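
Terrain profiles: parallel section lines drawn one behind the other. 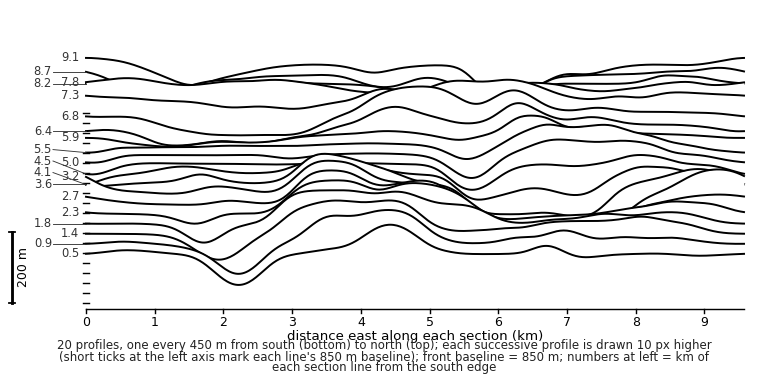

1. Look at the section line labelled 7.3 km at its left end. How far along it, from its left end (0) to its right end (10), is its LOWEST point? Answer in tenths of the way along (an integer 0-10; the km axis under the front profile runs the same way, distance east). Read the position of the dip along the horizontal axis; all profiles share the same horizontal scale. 3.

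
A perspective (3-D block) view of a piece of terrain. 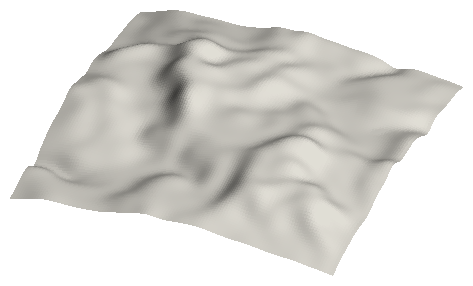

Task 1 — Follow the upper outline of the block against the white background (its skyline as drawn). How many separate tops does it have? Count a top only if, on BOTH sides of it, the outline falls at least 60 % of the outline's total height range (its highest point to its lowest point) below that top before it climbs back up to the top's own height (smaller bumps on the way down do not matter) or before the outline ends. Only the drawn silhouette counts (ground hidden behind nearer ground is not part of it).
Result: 0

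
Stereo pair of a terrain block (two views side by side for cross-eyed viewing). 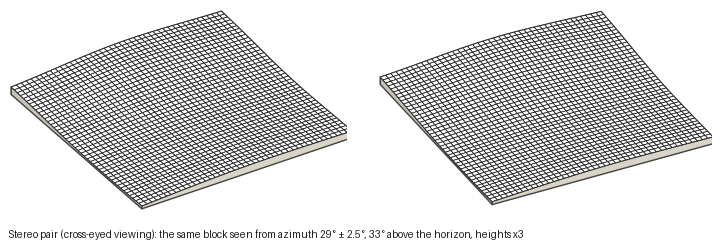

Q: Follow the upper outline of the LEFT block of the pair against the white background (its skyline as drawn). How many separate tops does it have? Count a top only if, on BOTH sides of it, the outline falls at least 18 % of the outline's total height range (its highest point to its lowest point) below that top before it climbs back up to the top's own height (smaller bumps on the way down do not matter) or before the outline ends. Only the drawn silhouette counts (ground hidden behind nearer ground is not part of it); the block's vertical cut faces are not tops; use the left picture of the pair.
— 1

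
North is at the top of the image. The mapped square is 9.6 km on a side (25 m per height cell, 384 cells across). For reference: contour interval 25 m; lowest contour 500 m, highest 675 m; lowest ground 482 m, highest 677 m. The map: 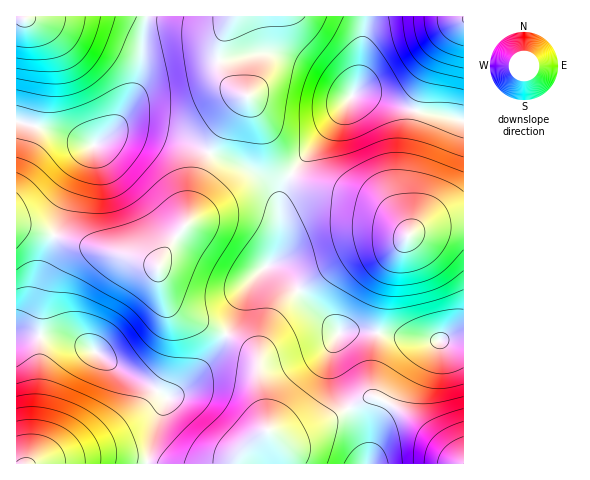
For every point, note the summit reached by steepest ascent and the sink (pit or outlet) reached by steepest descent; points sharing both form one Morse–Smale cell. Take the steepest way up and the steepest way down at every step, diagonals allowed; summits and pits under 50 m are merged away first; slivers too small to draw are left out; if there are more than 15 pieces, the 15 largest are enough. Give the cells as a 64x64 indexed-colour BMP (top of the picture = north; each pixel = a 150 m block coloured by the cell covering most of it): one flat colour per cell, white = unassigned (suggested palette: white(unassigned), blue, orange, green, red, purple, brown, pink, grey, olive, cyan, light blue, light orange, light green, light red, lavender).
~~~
<image width="64" height="64" href="data:image/bmp;base64,Qk12CAAAAAAAAHYAAAAoAAAAQAAAAEAAAAABAAQAAAAAAAAIAAATCwAAEwsAABAAAAAAAAAA////ALR3HwAOf/8ALKAsACgn1gC9Z5QAS1aMAMJ34wB/f38AIr28AM++FwDox64AeLv/AIrfmACWmP8A1bDFAGZmZmZmZmZmZmqqqqqqqqrMzMzMzMzMzMzMzMzMzMzCZmZmZmZmZmZmaqqqqqqqqszMzMzMzMzMzMzMzMzMzCJmZmZmZmZmZmZqqqqqqqqqrMzMzMzMzMzMzMzMzMzCImZmZmZmZmZmZmaqqqqqqqqqzMzMzMzMzMzMzMzMzCIiZmZmZmZmZmZmZqqqqqqqqqqswiIszMzMzMzMzMzCIiJmZmZmZmZmZmZmqqqqqqqqqqoiIiIszMzMzMzMzCIiImZmZmZmZmZmZmaqqqqqqqqqqiIiIiIszMzMzMwiIiIiZmZmZmZmZmZmZmqqqqqqqqqiIiIiIiIszMzMwiIiIiJmZmZmZmZmZmZmaqqqqqqqqqIiIiIiIiLMzMIiIiIiImZmZmZmZmZmZmZkqqqqqqqqoiIiIiIiIiIiIiIiIiIiZmZmZmZmZmZmZkRKqqqqqqqiIiIiIiIiIiIiIiIiIiJmZmZmZmZmZmZERESqqqqqqqIiIiIiIiIiIiIiIiIiImZmZmZmZmZmZEREREqqqqqqoiIiIiIiIiIiIiIiIiIiZmZmZmZmZmRERERERKqqqqqiIiIiIiIiIiIiIiIiIiJmZmZmZmZkRERERERESqqqqqIiIiIiIiIiIiIiIiIiImZmZmZmZkREREREREREqqqqIiIiIiIiIiIiIiIiIiIiZmZmZmZkRERERERERERKqqIiIiIiIiIiIiIiIiIiIiJmZmZmREREREREREREREqqIiIiIiIiIiIiIiIiIiIiIkRERERERERERERERERERCIiIiIiIiIiIiIiIzMzMzMzRERERERERERERERERERVIiIiIiIiIiIzMzMzMzMzMzNEREREREREREREREREVVVSIiIiIiIiIzMzMzMzMzMzM0RERERERERERERERFVVVVIiIiIiIiMzMzMzMzMzMzMzRERERERERERERERVVVVVVSIiIiIiMzMzMzMzMzMzMzNERERERERERERERFVVVVVVIiIiIiMzMzMzMzMzMzMzM0RERERERERERERFVVVVVVVSIiIiIzMzMzMzMzMzMzMzREREREREREREREVVVVVVVVIiIiIzMzMzMzMzMzMzMzNERERERERERERERVVVVVVVVSIiIzMzMzMzMzMzMzMzM0RERERERERERERVVVVVVVVVUiIzMzMzMzMzMzMzMzMzRERERERERERERFVVVVVVVVVVMzMzMzMzMzMzMzMzMzNEREREREREREERFVVVVVVVVVVTMzMzMzMzMzMzMzMzM0REREREREERERERVVVVVVVVVVMzMzMzMzMzMzMzMzMzREREREERERERERFVVVVVVVVVVTMzMzMzMzMzMzMzMzNEREQRERERERERERVVVVVVVVVVMzMzMzMzMzMzMzMzM0RBEREREREREREREVVVVVVVVVUzMzMzMzMzMzN3MzMzERERERERERERERERVVVVVVVVVTMzMzMzMzMzN3d3d3cREREREREREREREREVVVVVVVVVMzMzMzMzMzN3d3d3dxERERERERERERERERVVVVVVVVUzMzMzMzMzd3d3d3d3ERERERERERERERERFVVVVVVVVTMzMzMzMzd3d3d3d3cRERERERERERERERERVVVVVVVVMzMzMzN3d3d3d3d3dxERERERERERERERERFVVVVVVVUzMzN3d3d3d3d3d3d3EREREREREREREREREVVVVVVVVVM3d3d3d3d3d3d3d3cRERERERERERERERERVVVVVVVVV3d3d3d3d3d3d3d3dxEREREREREREREREREVVVVVVVWId3d3d3d3d3d3d3d3ERERERERERERERERERVVVVVVWIiHd3d3d3d3d3d3d3cREREREREREREREREREVVVVVVYiIh3d3d3d3d3d3d3dxERERERERERERERERERVVVVVYiIiId3d3d3d3d3d3d3EREREZmZkREREREREREVVVVViIiIh3d3d3d3d3d3d3cRERmZmZmZERERERERERVVVVWIiIiId3d3d3d3d3d3dxGZmZmZmZkREREREREREVVVWIiIiIiHd3d3d3d3d3d3mZmZmZmZmZERERERERERFVVYiIiIiIh3d3d3d3d3d7uZmZmZmZmZmREREREREREVVYiIiIiIiId3d3d3e7u7u5mZmZmZmZmZERERERERERFViIiIiIiIh3d3d7u7u7u7mZmZmZmZmZmRERERERERERiIiIiIiIiId3u7u7u7u7uZmZmZmZmZmZEREREREREYiIiIiIiIiIiLu7u7u7u7u5mZmZmZmZmZkREREREREYiIiIiIiIiIiIu7u7u7u7u7mZmZmZmZmZmZERERERERiIiIiIiIiIiIi7u7u7u7u7uZmZmZmZmZmZkRERERERiIiIiIiIiIiIiLu7u7u7u7u5mZmZmZmZmZmRERERERGIiIiIiIiIiIiIu7u7u7u7u7mZmZmZmZmZmZEREREREYiIiIiIiIiIiIi7u7u7u7u7uZmZmZmZmZmZkRERERERiIiIiIiIiIiIiIu7u7u7u7u5mZmZmZmZmZmRERERERGIiIiIiIiIiIiIi7u7u7u7u7mZmZmZmZmZmZERERERERiIiIiIiIiIiIiLu7u7u7u7uZmZmZmZmZmZkRERERERGIiIiIiIiIiIiIu7u7u7u7u5mZmZmZmZmZmZERERERERiIiIiIiIiIiIi7u7u7u7u7"/>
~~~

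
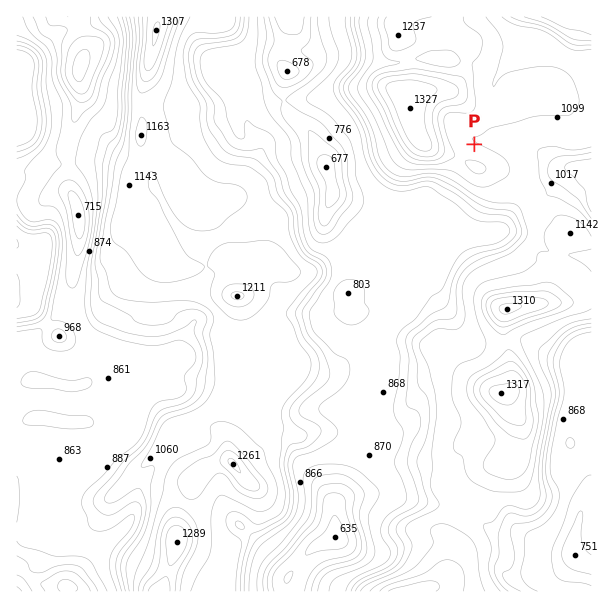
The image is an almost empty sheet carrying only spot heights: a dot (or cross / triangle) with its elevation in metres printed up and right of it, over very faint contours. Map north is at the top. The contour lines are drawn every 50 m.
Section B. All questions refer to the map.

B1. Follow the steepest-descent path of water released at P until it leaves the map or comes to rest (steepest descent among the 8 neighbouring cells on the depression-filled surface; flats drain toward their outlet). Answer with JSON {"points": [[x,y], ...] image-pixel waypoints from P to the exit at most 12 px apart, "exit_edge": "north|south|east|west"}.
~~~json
{"points": [[474, 144], [485, 141], [497, 141], [509, 141], [521, 143], [533, 147], [545, 158], [557, 167], [569, 167], [581, 168], [591, 171]], "exit_edge": "east"}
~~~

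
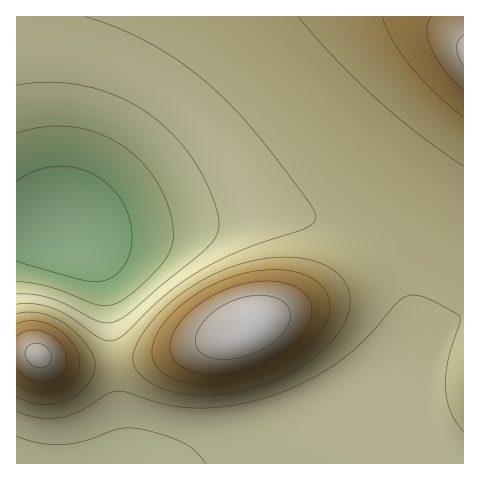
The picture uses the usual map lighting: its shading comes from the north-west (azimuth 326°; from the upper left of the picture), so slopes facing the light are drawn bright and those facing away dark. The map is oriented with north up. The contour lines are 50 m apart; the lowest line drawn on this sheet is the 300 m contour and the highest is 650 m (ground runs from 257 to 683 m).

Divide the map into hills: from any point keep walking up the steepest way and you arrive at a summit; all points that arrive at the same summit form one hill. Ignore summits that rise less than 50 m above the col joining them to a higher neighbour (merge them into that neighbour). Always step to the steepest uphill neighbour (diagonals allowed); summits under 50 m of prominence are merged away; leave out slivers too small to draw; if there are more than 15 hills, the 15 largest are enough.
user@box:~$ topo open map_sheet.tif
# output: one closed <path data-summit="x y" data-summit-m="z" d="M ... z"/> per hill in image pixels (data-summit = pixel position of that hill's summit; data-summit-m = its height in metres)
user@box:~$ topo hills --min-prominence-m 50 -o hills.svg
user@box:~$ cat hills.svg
<path data-summit="463 52" data-summit-m="663" d="M463 16l-446 0-1 211 40 1 20 5 33 0 133-16 50-1 43 6 14 5 22 12 23 21 12 21 4 18 0 28-8 29-12 25-48 82 26 1 72-124 15-21 9-4z"/><path data-summit="253 325" data-summit-m="683" d="M292 216l-50 1-133 16-41-1 24 23 9 16 5 16 10 110 7 42-1 15-4 10 223 0 2-2 42-71 17-35 8-29-1-34-3-12-12-21-23-21-22-12-14-5z"/><path data-summit="39 355" data-summit-m="666" d="M42 227l-26 1 0 235 101 1 5-10 1-15-7-42-8-92-4-27-12-23-16-17-13-8z"/>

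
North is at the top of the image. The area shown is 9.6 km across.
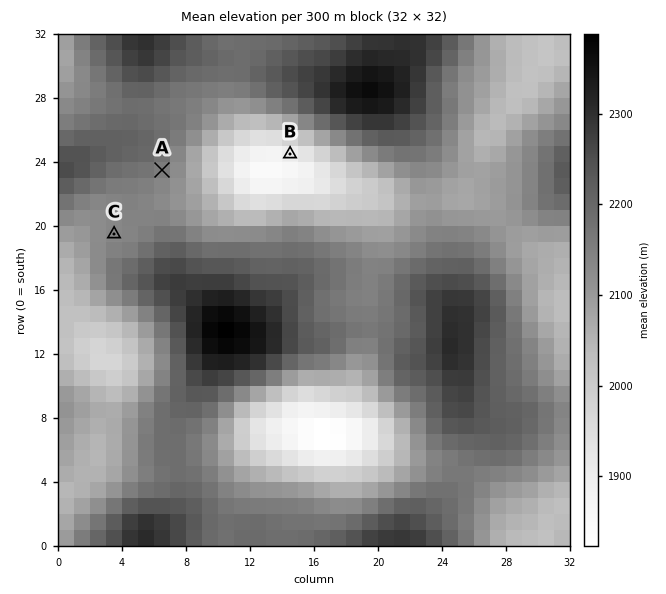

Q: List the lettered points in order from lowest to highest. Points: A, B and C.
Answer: B C A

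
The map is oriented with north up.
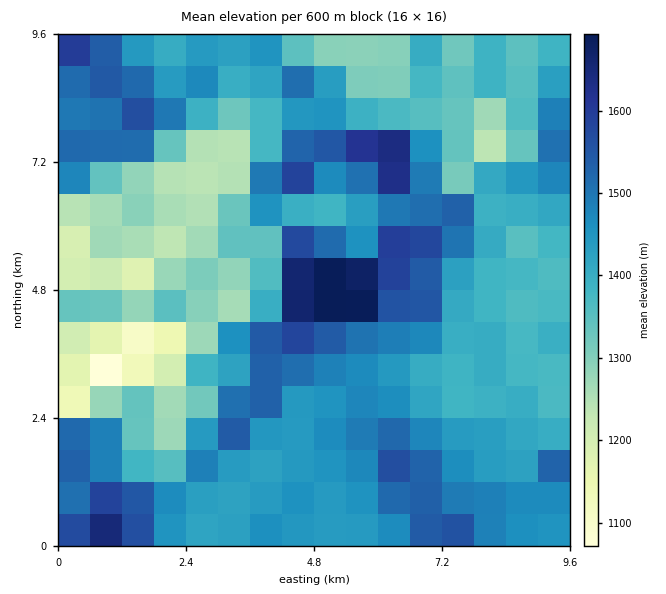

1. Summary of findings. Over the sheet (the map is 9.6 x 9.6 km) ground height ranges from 1050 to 1720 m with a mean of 1420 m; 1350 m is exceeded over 69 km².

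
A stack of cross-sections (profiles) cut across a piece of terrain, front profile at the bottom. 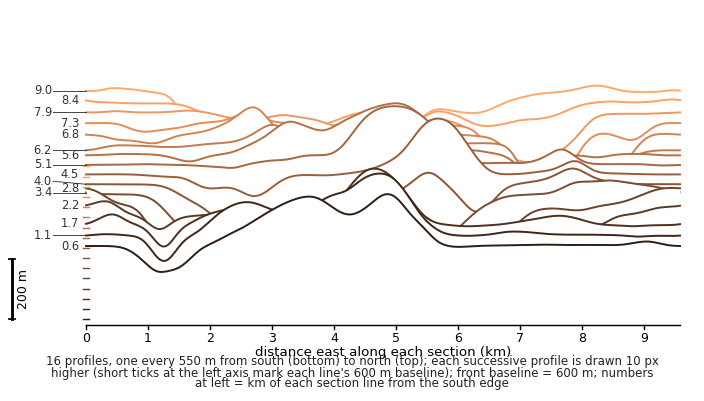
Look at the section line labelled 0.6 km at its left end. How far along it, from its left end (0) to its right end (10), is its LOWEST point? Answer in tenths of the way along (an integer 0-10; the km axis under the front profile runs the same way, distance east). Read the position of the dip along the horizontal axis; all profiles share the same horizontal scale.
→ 1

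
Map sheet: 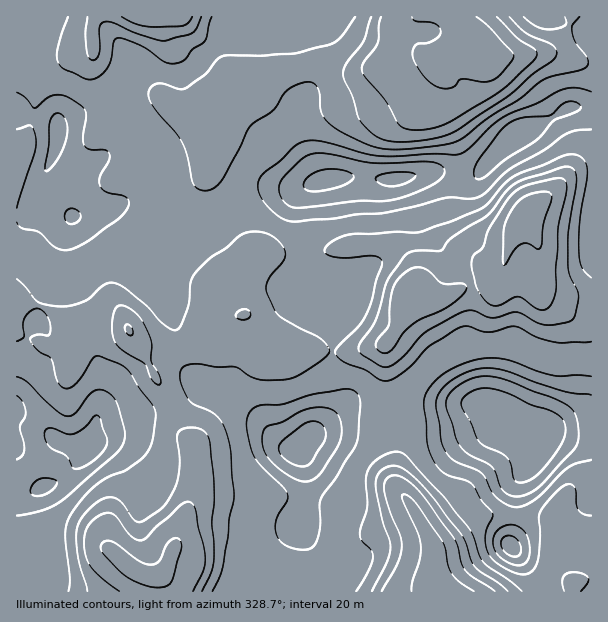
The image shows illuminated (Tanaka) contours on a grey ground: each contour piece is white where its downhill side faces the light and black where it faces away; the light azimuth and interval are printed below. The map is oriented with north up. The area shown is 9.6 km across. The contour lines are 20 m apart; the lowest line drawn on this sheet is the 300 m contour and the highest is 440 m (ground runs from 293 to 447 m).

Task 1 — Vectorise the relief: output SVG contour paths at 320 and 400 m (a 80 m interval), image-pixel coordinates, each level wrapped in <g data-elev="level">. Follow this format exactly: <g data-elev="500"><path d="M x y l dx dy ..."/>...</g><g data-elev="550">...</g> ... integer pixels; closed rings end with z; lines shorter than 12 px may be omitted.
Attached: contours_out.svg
<g data-elev="320"><path d="M515 557l-8-3-5-6-1-8 5-4 7 1 7 6 1 9-2 3z"/><path d="M510 495l-5-3-4-4-5-15-4-6-27-15-6-7-4-8-9-29 1-9 3-6 5-5 18-10 16-2 21 5 54 22 8 7 4 7 3 21-2 6-4 6-37 39-14 7z"/><path d="M296 465l-9-4-6-6-2-6 1-5 5-6 20-15 7-2 8 2 4 3 1 5 1 6-2 6-15 21-6 2z"/><path d="M309 191l-5-3 0-6 5-6 9-5 9-2 12 1 9 2 6 4-2 4-11 6-19 5z"/><path d="M390 186l-11-3-3-3 0-3 6-3 13-2 13 0 7 2 0 3-7 5-9 3z"/></g><g data-elev="400"><path d="M202 591l9-18 3-12 0-19-2-20 2-21 0-21-5-42-6-8-11-2-10 1-4 5 2 27-2 18-8 18-9 12-17 11-6 2-6-4-12-17-6-3-6-1-6 2-7 5-14 14-4 12-1 15 3 18 8 28"/><path d="M508 591l-34-25-12-30-39-50-18-16-6-3-6-1-6 1-6 3-5 10 0 11 5 25 9 24 0 8-3 15-15 28"/><path d="M157 384l3 0 1-4-3-8-7-10 0-20-5-13-5-10-6-7-9-5-7-1-5 5-2 9 0 12 2 9 8 9 22 13 7 15z"/><path d="M381 366l6 1 6-2 12-10 20-22 40-22 9 0 12 6 6 1 20-5 6-1 19 11 9 2 19-2 7-3 3-6 4-17-2-7-8-15-1-11 0-33 9-49-1-8-3-5-4-2-6 0-45 15-11 9-19 24-36 22-11 13-25 1-6 1-5 3-17 24-12 41-17 27 0 4 2 3z"/><path d="M242 320l7-2 2-4-2-3-6-2-6 3-1 5z"/><path d="M87 17l-2 16 2 17 2 7 4 3 3-1 3-6 0-26 5-5 9 1 24 10 27 8 28-8 5-5 4-11"/><path d="M371 17l-7 22-18 26-3 6 0 6 9 19 6 21 5 8 10 9 7 4 9 3 12 1 33-3 21-7 53-36 25-22 21-15 3-6-3-7-28-13-17-16"/></g>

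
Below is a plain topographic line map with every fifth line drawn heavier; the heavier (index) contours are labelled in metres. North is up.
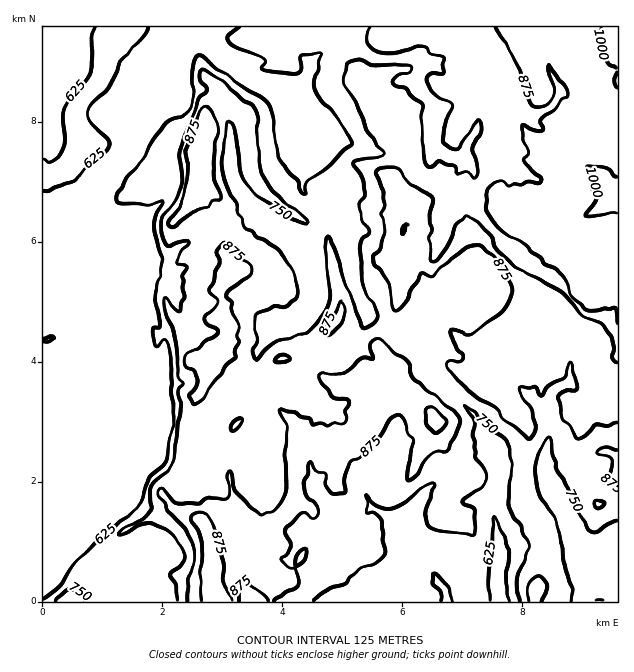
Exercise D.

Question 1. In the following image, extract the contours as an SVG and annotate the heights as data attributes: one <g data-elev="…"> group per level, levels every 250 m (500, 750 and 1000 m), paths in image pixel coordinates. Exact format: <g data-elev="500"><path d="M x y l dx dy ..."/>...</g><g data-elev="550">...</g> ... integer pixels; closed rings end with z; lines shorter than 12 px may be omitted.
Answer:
<g data-elev="500"><path d="M43 338l9-3 3 2-6 4-6 0"/></g><g data-elev="750"><path d="M85 601l1-6-16-6-14 9-1 3"/><path d="M312 601l19-13 16-5 3-6 9-8 15-5 11-9 0-5-3-30-2-3-6-4-7 0 1-11-2-7 1-1 10 11 8 4 6 0 12-6 22-17 8-3 2 1 0 3-7 15-3 11 1 7 2 5 3 3 8 2 33 5 3-1 1-6-2-20-2-2-9-2-2-2 3-4 17-9 4-6 1-8-2-6-8-13 0-15-3-8 1-7 0-6-10-14 11 5 3 7 27 21 5 9 2 18-3 20 0 19 20 41-3 9-1 7-8 18-1 11 3 10"/><path d="M572 601l2-12-5-9-3-10-10-48-8-17-8-10-4-11-1-15 2-12 4-9 6-9 3-1 1 3 2 13 4 9 1 9 6 8 19 40 5 9 5 4 3 0 11-8 10-4"/><path d="M369 27l-3 6 0 7 4 6 4 4 9 2 11 0 31-6 3 2 2 5 15 5-3 15-11 0-3 2-2 4 8 14 6 5 10 4 3 3 0 3-7 12-3 22 8 7 7 1 6-11 14-19 1 0 3 7 0 6-7 8-3 9 4 12 1 12-1 2-3 2-6-7-9 3-2-6-2-3-15-3-8 4-5-3-2-6-1-16 0-36-10-8-7-9-9-2-4-4 5-7 12-4 2-4-1-1-31-1-19-5-13 3-5 15 1 6 12 19 13 30 14 20-3 3-21 3-3 1-2 3 8 17 4 13-1 3-6 8 1 13 9 14-1 3-6 6-2 4 1 36 5 15 7 9 4 9 1 5-3 4-5 5-5 2-2-2-21-53-7-27-4-9-3-2-2 5 4 56-2 7-3 8-17 19-33 11-19 18-3-6 4-14-3-10 0-14 3-3 17-7 9 1 4-1 10-9 2-8-6-18-15-21-13-10-8-2-4-6-8-4-3-9-5-6-1-9-11-23-3-13 0-11 5-35 5 2 3 6 5 39 3 9 6 9 10 10 33 22 12 4 3 0 1-1-3-5-17-12-11-10-8-9-5-9-4-12-2-20-1-18 2-9-4-9-5-5-9-6-17-16-21-13-3 1 0 11 7 6 1 4-9 8-9 26-6 11-3 15 1 27-2 14-4 9-12 15-4 10 1 7 6 13 17-5 3 0 1 2-8 10-3 9 1 2 9 3-5 9 2 6-1 7 2 8-4 7 0 8-2 0-3-2-10-13-2 3 1 12 11 28 2 17 0 19 5 8-5 7 3 14-6 49-6 17-12 9-5 6-2 13 2 9-2 3-7 7-16 8-8 9 6-1 17-10 7-1 18 8 8 6 8 10 2 8-6 10-9 9 6 12 1 15"/></g><g data-elev="1000"><path d="M435 433l2 0 5-3 4-6 0-4-12-11-7-1-2 3 1 13z"/><path d="M403 234l3-5 0-3-2-1-2 4z"/><path d="M617 176l-3-1-4-5-5-3-16-2-3 1 2 3 7 5 0 4-3 9 5 9-2 6-10 14 8 0 18-4 6 1"/><path d="M617 73l-3 8 1 4 2 3"/><path d="M601 27l-2 10 5 17 6 11 7 4"/></g>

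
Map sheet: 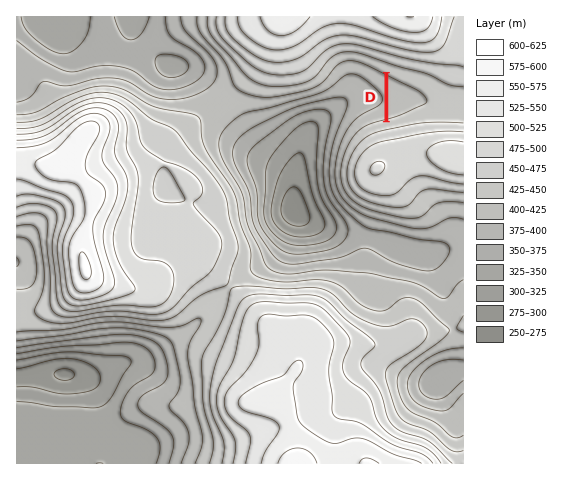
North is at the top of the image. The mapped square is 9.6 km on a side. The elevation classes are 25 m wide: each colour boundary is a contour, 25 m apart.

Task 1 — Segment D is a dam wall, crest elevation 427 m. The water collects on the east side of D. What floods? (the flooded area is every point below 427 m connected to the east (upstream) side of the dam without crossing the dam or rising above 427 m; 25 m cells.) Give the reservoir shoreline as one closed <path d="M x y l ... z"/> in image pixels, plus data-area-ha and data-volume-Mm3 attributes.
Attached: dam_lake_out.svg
<path d="M389 74l0 46 18-6 10-5 14-2 4-3 0-2-15-14-18-7-13-7z" data-area-ha="57" data-volume-Mm3="4.32"/>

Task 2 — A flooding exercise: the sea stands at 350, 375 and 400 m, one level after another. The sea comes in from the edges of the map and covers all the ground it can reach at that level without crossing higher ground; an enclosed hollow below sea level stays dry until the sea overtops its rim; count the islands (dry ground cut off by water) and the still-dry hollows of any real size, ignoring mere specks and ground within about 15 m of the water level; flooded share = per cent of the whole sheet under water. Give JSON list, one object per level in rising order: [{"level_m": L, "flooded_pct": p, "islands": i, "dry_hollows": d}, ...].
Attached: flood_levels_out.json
[{"level_m": 350, "flooded_pct": 9, "islands": 0, "dry_hollows": 1}, {"level_m": 375, "flooded_pct": 14, "islands": 0, "dry_hollows": 1}, {"level_m": 400, "flooded_pct": 32, "islands": 0, "dry_hollows": 0}]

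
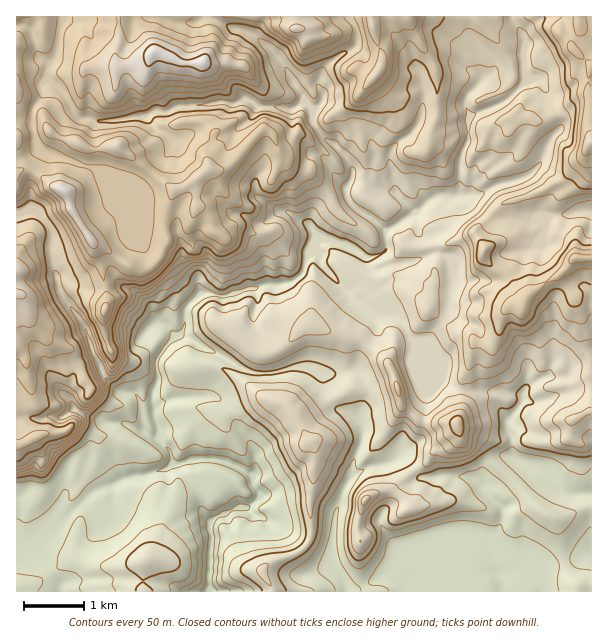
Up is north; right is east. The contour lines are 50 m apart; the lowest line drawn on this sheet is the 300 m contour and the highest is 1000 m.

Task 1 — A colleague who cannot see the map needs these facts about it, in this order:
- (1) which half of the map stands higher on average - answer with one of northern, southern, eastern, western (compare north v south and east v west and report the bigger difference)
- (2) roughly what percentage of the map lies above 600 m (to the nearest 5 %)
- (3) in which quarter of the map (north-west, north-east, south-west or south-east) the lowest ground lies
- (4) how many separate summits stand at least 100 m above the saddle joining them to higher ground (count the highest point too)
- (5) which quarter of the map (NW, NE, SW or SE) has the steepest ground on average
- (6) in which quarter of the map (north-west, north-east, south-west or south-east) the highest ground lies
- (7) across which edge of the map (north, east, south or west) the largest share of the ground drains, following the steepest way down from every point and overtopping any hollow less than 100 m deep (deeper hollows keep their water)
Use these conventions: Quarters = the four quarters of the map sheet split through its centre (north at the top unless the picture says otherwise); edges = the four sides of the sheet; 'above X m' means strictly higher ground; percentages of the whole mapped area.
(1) Taken as a whole, the northern half is higher than the southern.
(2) Roughly 50 % of the ground is higher than 600 m.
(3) Look to the south-west quarter for the lowest ground.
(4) Counting only tops that stand 100 m proud, the map has 11 summits.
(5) Slopes are steepest in the north-west quarter.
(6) The highest ground is in the north-west quarter.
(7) Drainage is mainly to the south: more ground falls towards that edge than towards any other.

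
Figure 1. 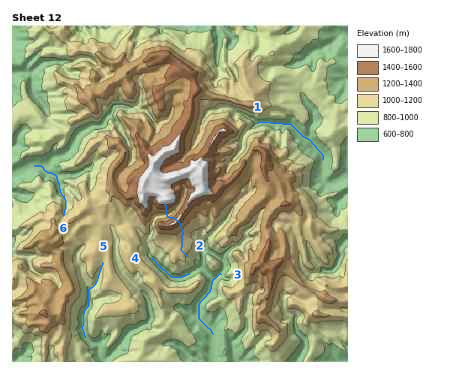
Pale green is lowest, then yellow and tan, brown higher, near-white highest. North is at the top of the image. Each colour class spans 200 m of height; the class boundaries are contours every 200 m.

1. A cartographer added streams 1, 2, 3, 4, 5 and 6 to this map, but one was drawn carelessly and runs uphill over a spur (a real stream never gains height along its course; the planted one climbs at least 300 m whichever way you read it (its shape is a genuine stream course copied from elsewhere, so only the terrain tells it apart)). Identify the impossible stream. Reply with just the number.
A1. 2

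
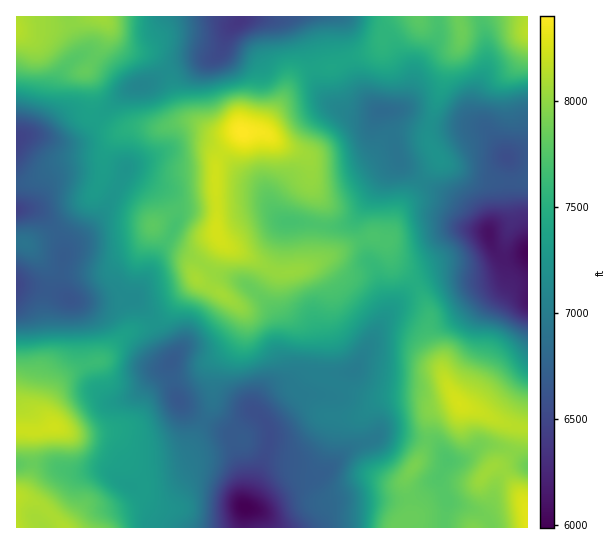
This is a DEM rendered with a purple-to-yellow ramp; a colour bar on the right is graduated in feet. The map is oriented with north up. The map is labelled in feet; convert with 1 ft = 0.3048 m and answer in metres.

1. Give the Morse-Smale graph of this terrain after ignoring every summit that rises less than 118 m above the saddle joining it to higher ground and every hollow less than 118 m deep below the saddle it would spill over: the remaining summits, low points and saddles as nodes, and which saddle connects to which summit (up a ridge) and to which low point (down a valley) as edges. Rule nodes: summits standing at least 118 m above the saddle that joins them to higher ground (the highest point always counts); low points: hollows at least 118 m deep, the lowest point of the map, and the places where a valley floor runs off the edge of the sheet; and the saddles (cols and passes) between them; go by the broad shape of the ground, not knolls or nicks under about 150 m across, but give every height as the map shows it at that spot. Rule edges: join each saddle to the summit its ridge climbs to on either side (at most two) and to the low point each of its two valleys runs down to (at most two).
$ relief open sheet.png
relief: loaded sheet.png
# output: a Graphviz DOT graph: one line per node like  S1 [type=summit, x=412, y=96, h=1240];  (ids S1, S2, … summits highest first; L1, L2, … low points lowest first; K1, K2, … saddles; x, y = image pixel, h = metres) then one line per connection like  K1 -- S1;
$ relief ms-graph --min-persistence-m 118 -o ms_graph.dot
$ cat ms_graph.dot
graph terrain {
  S1 [type=summit, x=242, y=133, h=2561];
  S2 [type=summit, x=527, y=519, h=2529];
  S3 [type=summit, x=54, y=427, h=2508];
  S4 [type=summit, x=527, y=31, h=2485];
  S5 [type=summit, x=17, y=30, h=2481];
  L1 [type=low, x=245, y=507, h=1824];
  L2 [type=low, x=527, y=253, h=1832];
  L3 [type=low, x=239, y=21, h=1941];
  L4 [type=low, x=17, y=210, h=1968];
  K1 [type=saddle, x=417, y=285, h=2281];
  K2 [type=saddle, x=313, y=69, h=2248];
  K3 [type=saddle, x=95, y=119, h=2239];
  K4 [type=saddle, x=119, y=185, h=2208];
  K5 [type=saddle, x=155, y=323, h=2203];
  K1 -- S1;
  K1 -- S2;
  K1 -- L1;
  K1 -- L2;
  K2 -- S1;
  K2 -- S4;
  K2 -- L2;
  K2 -- L3;
  K3 -- S1;
  K3 -- S5;
  K3 -- L3;
  K3 -- L4;
  K4 -- S1;
  K4 -- L1;
  K4 -- L4;
  K5 -- S1;
  K5 -- S3;
  K5 -- L1;
  K5 -- L4;
}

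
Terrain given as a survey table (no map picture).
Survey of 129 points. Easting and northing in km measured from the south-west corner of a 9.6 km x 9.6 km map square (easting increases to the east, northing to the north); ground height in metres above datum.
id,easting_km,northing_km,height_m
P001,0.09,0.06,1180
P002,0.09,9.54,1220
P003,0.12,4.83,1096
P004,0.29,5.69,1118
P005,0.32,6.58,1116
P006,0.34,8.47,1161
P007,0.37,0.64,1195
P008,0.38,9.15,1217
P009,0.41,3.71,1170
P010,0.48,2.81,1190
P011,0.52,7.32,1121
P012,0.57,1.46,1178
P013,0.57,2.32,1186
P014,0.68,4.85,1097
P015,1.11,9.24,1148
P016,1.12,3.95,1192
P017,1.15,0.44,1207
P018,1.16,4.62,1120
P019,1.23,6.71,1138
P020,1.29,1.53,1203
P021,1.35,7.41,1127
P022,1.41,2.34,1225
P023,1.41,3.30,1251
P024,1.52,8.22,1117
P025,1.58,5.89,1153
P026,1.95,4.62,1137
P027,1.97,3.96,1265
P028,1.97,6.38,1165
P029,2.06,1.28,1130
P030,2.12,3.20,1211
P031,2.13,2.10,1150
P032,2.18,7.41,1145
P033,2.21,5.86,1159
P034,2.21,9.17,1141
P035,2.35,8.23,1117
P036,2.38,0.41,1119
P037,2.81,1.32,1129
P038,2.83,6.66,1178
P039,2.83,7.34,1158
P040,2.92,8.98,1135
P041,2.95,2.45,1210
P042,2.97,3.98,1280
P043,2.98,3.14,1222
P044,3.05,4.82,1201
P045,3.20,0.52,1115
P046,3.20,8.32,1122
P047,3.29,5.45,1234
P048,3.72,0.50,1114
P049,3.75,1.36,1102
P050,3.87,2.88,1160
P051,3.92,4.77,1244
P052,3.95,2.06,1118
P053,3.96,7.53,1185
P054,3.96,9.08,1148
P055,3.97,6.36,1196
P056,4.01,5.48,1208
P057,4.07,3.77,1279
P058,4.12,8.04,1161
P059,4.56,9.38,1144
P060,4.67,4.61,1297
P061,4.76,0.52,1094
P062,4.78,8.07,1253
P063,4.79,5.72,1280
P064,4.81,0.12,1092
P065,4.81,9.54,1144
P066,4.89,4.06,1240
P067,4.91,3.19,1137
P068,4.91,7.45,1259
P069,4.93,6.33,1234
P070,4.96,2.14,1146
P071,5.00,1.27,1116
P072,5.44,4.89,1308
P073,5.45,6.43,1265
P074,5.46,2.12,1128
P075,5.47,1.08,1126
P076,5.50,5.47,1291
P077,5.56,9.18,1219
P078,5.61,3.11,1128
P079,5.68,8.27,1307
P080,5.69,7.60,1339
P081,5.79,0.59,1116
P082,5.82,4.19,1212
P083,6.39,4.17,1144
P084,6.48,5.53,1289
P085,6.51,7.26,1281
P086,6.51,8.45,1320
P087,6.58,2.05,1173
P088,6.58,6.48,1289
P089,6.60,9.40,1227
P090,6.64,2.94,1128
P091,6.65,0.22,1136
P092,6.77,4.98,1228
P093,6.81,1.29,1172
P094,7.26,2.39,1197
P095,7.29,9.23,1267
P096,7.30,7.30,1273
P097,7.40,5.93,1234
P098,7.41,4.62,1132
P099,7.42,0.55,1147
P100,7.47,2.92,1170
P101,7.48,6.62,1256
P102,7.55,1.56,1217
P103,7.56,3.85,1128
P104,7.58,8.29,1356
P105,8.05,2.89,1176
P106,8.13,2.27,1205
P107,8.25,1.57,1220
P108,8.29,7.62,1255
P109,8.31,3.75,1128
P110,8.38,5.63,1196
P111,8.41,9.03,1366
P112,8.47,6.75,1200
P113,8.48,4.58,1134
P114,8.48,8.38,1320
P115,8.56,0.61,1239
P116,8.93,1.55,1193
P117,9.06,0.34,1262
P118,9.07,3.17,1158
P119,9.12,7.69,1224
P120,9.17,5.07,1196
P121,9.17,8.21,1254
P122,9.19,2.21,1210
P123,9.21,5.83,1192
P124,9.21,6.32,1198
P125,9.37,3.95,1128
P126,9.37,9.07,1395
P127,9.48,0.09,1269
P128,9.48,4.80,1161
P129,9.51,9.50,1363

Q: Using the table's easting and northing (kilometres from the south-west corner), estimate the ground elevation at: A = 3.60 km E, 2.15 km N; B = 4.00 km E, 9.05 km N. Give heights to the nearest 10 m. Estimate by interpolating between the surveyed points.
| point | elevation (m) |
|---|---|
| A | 1140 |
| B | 1150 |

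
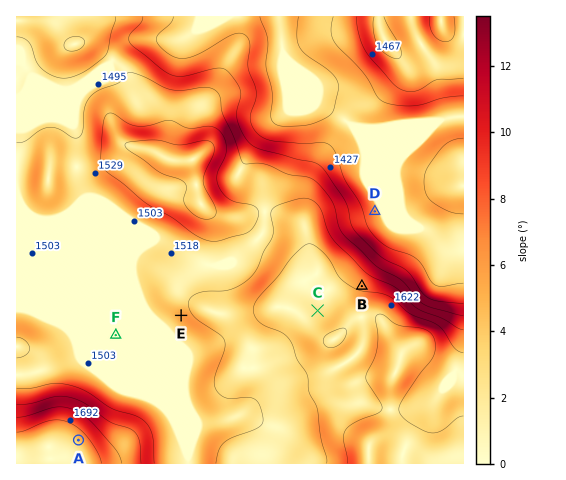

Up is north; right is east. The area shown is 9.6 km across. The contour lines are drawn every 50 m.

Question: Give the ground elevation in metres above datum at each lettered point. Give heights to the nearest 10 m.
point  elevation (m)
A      1720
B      1590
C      1620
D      1370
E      1530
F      1500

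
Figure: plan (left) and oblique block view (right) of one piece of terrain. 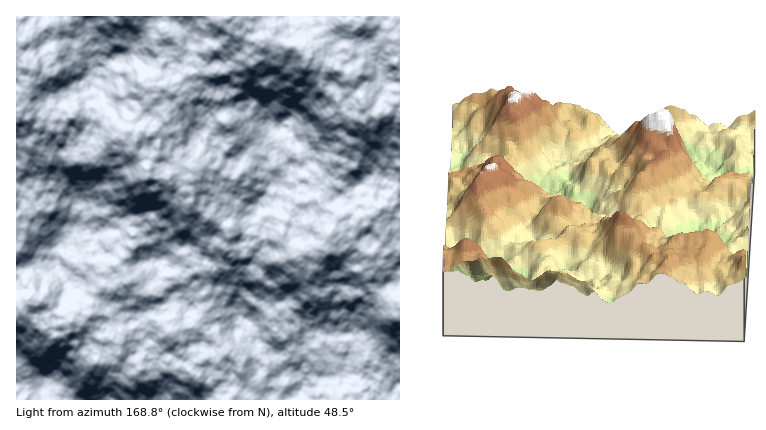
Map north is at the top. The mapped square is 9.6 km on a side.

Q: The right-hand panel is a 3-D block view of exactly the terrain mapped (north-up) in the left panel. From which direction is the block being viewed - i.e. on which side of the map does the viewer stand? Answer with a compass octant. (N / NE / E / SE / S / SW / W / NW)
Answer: S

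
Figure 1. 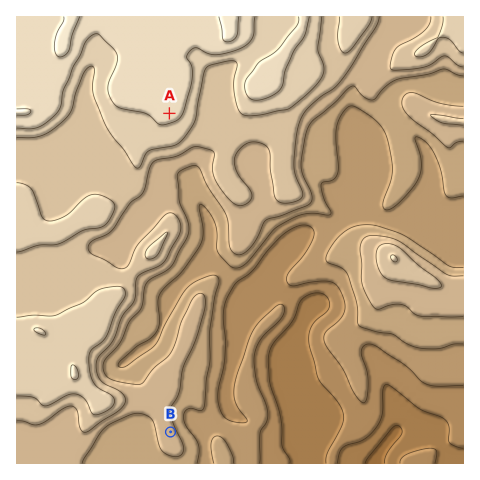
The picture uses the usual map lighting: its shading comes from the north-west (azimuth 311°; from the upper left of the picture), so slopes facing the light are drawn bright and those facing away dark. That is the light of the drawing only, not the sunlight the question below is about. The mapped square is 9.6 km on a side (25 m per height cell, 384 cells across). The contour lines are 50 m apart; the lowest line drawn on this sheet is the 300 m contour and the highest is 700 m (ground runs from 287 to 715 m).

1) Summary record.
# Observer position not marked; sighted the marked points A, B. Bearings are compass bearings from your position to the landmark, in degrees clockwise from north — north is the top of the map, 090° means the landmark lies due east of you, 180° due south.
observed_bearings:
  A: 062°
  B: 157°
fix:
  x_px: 60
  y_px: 172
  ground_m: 570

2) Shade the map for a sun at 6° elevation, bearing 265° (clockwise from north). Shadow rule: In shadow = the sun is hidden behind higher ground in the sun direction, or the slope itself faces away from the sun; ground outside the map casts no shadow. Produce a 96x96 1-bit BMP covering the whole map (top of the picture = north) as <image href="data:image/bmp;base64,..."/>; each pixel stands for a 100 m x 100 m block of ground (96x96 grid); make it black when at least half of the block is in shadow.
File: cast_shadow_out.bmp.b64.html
<image width="96" height="96" href="data:image/bmp;base64,Qk2+BAAAAAAAAD4AAAAoAAAAYAAAAGAAAAABAAEAAAAAAIAEAAATCwAAEwsAAAIAAAAAAAAA////AAAAAAAAB8AADwAMAAYAAAAAB+AAD4IOAAAAAAAAA+AAD4MPAAAAAAAAAfAAH4IPAAAIAAAAAfgAH4YHgAAeAAAAAfwAP4QD4AAPAAAAAPwAf4AD8AAPgAAAAP4Af4AD+AAPwAAAAH8Af4AD+AAPwAAAAH+AfzgD+AAPwAABgD/AfjwH/AAPwAABwB/gfHwH/AAPwAAA4B/wfHwP/AAPwAAAYB/8fPwP/AAPwAAAAB/8PPwf/AAfgAAAAD/4Pvw/+AAfgAAAAP/wPvw/+AAfAAAAAf/wP/w/8AAfAAAAA//wP/4/8AA/AAAAA//wP34/4AA+AAAAB//4P34/4AA+AAAAB//4H34fwAA8AAAAB//8D34fwAB4AAAAA//8D/8fwABwAAAAAH/8B/8fwABgAAAAAD/8B/8P4AAAAAAAAD/+B/+P4AAAAAAAAB//A/+H8AAAAAAAAB//g//D8AAAAAAAAB//g//B+AAAAAAAAB//w//g/AAAAAAAAA//wf/gfgAAAAAAAA//4f/gfwAAAAAAAA//4f/wPwAAAAAAAAf/8P/wPwAAAAAAAAf/8P/wHgAAAAAAAAH/+P/wAAAAAAAAAAH/+H/gAAAAAAAAAAH//B/AAAAAAAAAAAD//A+AAAAAABgAAAAf+AAAAAAAAH4AAAAB+ABwAAAAAP8AAAAD/gB8AAAAD/8AAAAD/8B+AAAAP/8AAAAD/+B/gAAAP/8AAAAD//B/4AAAf/8AAAAB//B/8AAAf/8AAAAA//B//AAA//gAAAgA//B//gAA/4AAAB4Af/A//gAA8AAAAB+Af/g//gAAAAAAAB/gf/Af/AAAAAAAAB/4P/AAeAAAAAAAAB/4P+AAOAAAAAAAAB/8P8AAAAAAAAAAAB/+P4AAA+AAAAAAAB/8PwAAB/gAAAAAABw8PgAAD/4AAAAAAAA+PgAAD/8AAAAAAAA/PgAAH/+AAAAAAAA/PAAAH/8ADgAAAAAf0AGAH/8ADwAAAAAf4AOAP/8ADwAAAAAf4AOAP/8AD4AAAAAfwAMAP/8AD4AAAAAfAAAAP/8AD4AAAAAYAAAAP/8AD4AAAAAAGAAAP/8ADwAAAAAAHAAAP/8ADgAAAAAAHgAAP/8AHAAAAAAAHgAAP/8AEAABAAAAHgAAP/8AAAAD4AAADwAAH/8AAAAD+AAADwAAH/+AAAAD/gAAD4AAH/+AAAAB/wAAD8AAD/+AAAAB/wAAD+AAD/+AAAAB/wAAD+AAB/+CAeAB/wAAD/AAA/8HA+AA/wAAB/AAA/8HgwAA/wAAB/AAAf+HwAAAfwAAB/AAQfeDwAAAP4AAB/gAQPfAgAAAP4AAA/gAAPPgAAAAP4AAA/gAAPPwAAAAP8AAA+AAAPHwAGAAH8AAAAAAAGH4APAAH8AAAAAAAEH8AHAAH8AAAAAAAAH+AHAAH8AAAAAAA8D/ACAAD4AAAAHgA+D/AAAAD4AAAAH4A/D/wAAAB4AAAAH4A/B/4AAAAwAAAAH4A/A/8AAAAQAwAAH8AfA/+AAAAQAwAAH8Afg//AA="/>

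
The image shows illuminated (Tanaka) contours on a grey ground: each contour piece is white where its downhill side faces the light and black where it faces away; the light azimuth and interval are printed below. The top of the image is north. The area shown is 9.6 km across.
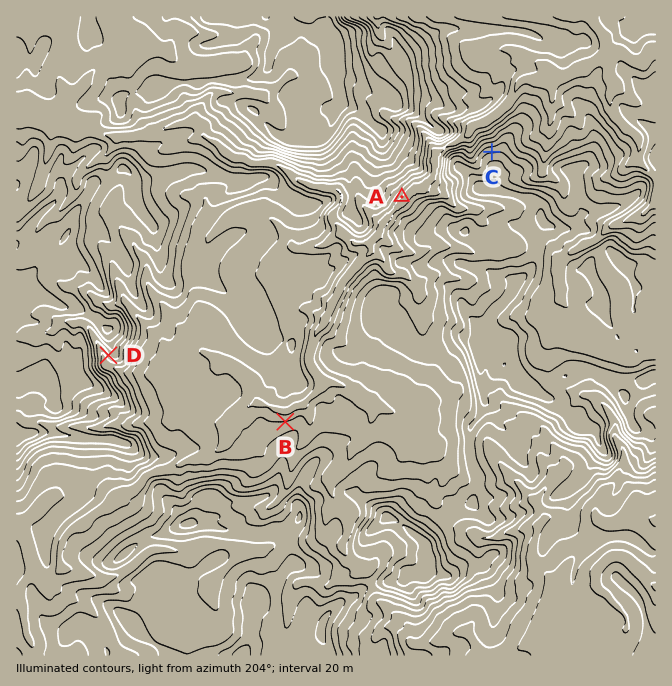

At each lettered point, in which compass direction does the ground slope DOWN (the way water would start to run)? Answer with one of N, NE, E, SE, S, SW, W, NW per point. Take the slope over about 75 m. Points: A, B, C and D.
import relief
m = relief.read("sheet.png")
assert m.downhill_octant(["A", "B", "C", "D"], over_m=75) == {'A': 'SE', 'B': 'N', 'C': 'N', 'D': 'SW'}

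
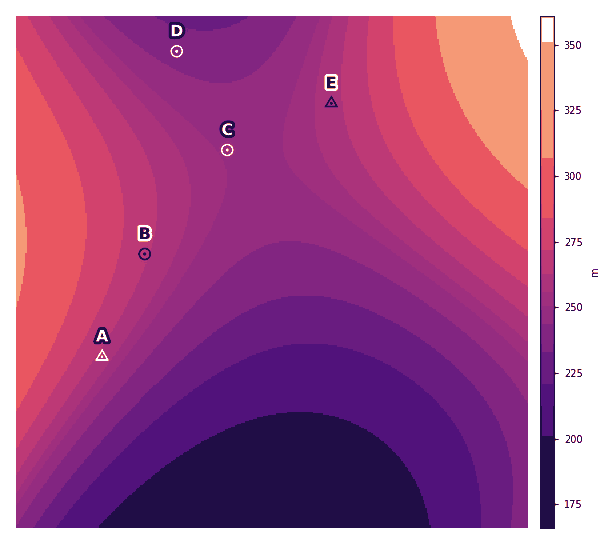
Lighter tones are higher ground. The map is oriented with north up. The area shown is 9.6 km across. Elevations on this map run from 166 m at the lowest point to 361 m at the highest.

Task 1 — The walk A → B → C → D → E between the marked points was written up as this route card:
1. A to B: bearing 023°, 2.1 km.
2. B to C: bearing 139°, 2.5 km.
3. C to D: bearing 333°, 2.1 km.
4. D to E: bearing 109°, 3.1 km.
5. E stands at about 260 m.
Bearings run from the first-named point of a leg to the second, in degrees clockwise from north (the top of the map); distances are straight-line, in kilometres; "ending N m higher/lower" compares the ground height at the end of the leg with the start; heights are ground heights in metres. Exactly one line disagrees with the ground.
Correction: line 2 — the bearing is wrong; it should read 38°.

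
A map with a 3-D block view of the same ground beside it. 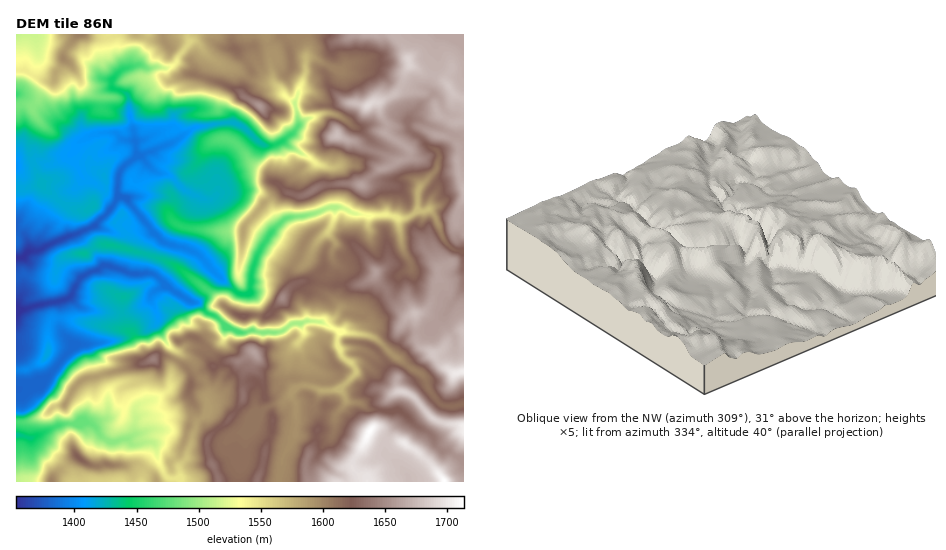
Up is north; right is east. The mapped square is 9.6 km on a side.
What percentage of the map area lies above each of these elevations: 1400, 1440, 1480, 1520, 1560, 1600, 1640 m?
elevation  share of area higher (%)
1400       93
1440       76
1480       70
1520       64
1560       55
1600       38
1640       16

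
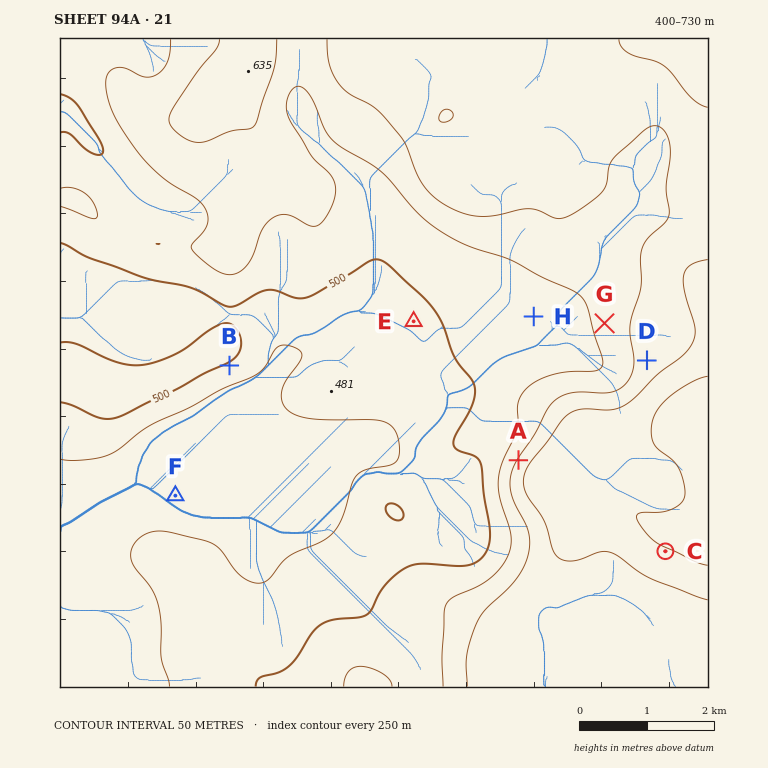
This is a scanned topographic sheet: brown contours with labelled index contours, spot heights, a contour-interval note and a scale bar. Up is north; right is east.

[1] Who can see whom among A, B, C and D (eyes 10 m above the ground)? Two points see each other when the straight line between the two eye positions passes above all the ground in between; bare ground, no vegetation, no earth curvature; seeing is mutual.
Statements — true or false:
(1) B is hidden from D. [false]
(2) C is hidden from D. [true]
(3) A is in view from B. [true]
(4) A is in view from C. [false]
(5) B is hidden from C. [true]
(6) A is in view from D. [false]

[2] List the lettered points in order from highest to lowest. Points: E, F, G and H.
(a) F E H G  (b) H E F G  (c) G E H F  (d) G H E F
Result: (d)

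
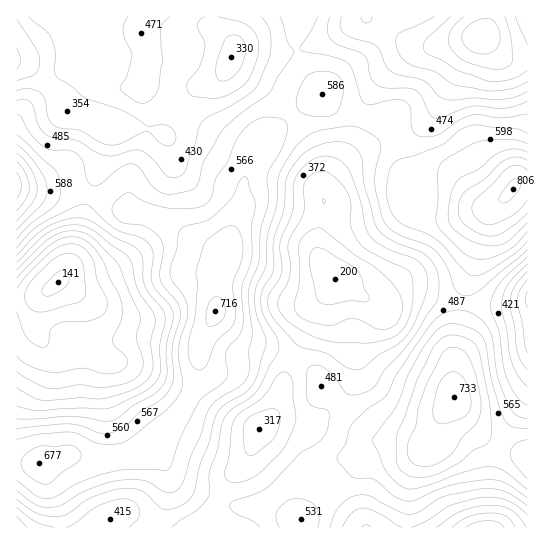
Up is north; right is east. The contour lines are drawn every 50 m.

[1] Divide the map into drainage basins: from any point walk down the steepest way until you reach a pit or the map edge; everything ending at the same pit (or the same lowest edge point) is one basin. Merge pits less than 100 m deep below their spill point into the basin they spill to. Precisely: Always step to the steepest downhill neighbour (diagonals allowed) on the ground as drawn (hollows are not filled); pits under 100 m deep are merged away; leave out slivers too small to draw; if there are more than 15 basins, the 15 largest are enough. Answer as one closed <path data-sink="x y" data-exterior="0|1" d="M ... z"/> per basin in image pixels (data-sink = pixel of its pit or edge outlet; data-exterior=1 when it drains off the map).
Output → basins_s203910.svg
<path data-sink="335 279" data-exterior="0" d="M321 95l-24 16-32 28-18 34-4 14 0 19-20 49-7 60 21 22 8 6 36 10 29 16 9 10 2 8 21 18 29 32 10 3 22 0 23 7 7-9 8-21 14-16-2-44 10-44 2-24 11-28 11-43 8-12-46 11-24-1-14-4-7-6-4-8 3-15 6-9-8-16-9-41-26 2-33-14z"/><path data-sink="17 61" data-exterior="1" d="M298 16l-281 0-1 171 66 6 27 10 18 10 12 0 19 6 48 28 8 2 12-1 9-26 8-16 0-19 4-14 14-28 36-34 18-11 6-6-1-5-16-20-8-20-1-12z"/><path data-sink="59 282" data-exterior="0" d="M23 188l-7 1 0 272 22 3 33-9 19 4 31 0 20-4 5-3 19-21 20-26 12-23 3-36 4-12 12-21 8-63-18-3-29-19-26-12-24-3-18-10-27-10z"/><path data-sink="483 37" data-exterior="0" d="M527 16l-228 0-4 25 9 28 16 20 1 6 8 8 14 8 23 8 26-2 9 41 9 17 11-3 26 1 8 4 24 26 15 1 8-4 13-15 13 0z"/><path data-sink="259 429" data-exterior="0" d="M215 313l-15 33-3 36-14 27-23 29-13 13 8 4 9 8 9 16 10 8 48 18 31 2 28 10 11 2 15-20 34-28 20-24 16-6 23 1-16-3-12 1-10-3-21-24-29-26-2-8-9-10-29-16-36-10-25-22z"/><path data-sink="486 527" data-exterior="1" d="M455 399l-14 18-8 21-7 9-25-6-27 3-24 27-34 28-15 19-1 9 227 1 1-71-31-12-15-9-19-21z"/><path data-sink="527 299" data-exterior="1" d="M527 185l-12 0-22 22-6 11-11 43-11 28-2 24-10 44 0 37 10 21 24 25 39 16 2-1z"/>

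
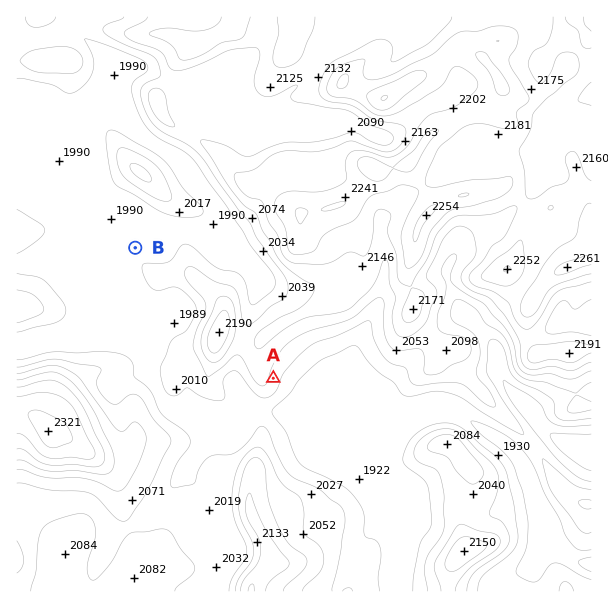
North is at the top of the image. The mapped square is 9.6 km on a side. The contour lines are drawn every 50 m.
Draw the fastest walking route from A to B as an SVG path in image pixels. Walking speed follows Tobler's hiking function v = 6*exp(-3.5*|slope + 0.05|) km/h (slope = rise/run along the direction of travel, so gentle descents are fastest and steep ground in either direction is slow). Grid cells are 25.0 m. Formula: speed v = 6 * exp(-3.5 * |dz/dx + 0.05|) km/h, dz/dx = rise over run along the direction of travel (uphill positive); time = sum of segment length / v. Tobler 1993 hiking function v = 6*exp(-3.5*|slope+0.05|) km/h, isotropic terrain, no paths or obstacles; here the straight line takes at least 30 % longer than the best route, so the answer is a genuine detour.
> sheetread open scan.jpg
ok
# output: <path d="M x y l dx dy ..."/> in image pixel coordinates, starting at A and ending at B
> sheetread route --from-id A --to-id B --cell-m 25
<path d="M273 378l-1-3-21-21-14-27 0-16-6-12-3-3-6-3-9 0-6-3-4 0-51-26-17-16"/>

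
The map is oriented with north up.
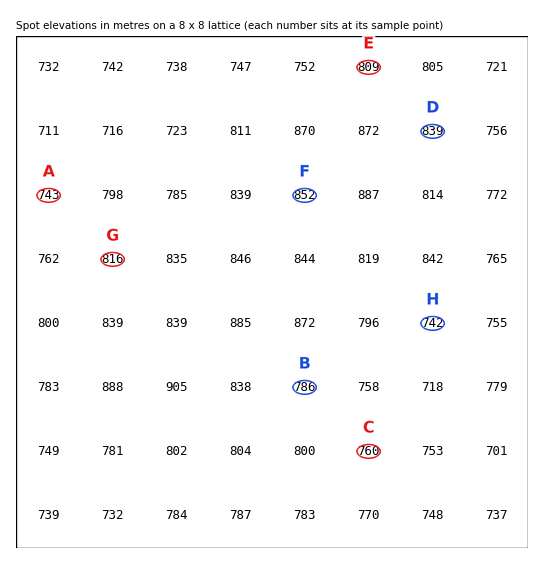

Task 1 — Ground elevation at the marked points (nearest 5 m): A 745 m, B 785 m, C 760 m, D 840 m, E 810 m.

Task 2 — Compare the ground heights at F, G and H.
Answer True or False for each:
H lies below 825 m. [True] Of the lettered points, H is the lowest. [True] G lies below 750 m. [False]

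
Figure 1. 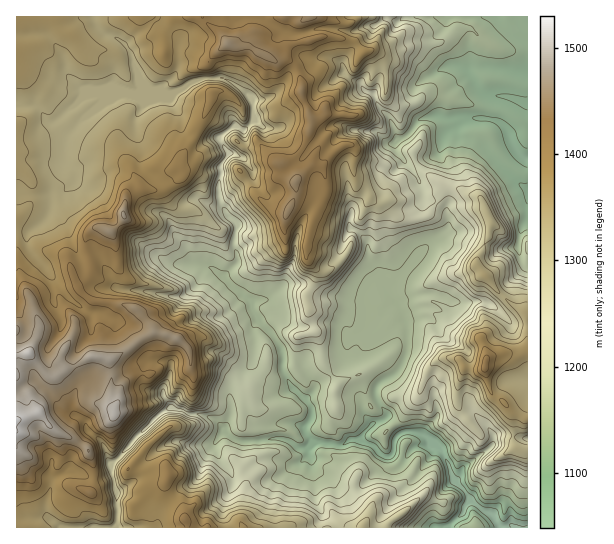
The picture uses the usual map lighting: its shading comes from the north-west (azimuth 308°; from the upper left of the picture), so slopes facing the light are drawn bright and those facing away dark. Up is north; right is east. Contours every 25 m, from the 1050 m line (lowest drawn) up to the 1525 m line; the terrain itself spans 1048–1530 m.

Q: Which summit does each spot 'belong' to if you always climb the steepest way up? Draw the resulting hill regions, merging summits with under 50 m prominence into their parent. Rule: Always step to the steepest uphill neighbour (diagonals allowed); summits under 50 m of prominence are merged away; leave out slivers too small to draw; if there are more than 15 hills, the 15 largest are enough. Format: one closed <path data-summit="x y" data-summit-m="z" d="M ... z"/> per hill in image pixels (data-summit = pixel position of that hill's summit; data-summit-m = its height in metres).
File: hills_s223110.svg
<path data-summit="17 421" data-summit-m="1530" d="M222 77l-20 2-8 2-23 14-5 0-5-4-12 0-10 4-8 0-9-4-32 1-36 31-7-2-6-10-7-6-18 0 0 422 99 1 2-6 0-29-6-28 43-46 12-10 8-1 17 7 6-2 14 4 12 10 2 5 16 9 42-2 16 9 10-1 6 34 0 16 6 14-2 17 128 0 16-14 6-13-1-6-13-14-14-31-20-17-19 0-6-10-9-8-11-17 0-11 3-4 20-13 8-17 0-27-8-20-8-7-8 0-5 2-25 0-16-5-16 0-22-12-14 1-16 14-18 2-17-13-10-11 13-15 0-7-4-9 4-21-13-15-5-13 0-15 2-8-1-8 8-11 0-4-7-8-1-6 15-12 10 4 10-10 0-2-4-20-16-13z"/><path data-summit="227 43" data-summit-m="1468" d="M498 16l-92 0-7 5-5 0-5-5-372 0-1 87 2 2 19 2 10 14 7 2 21-18 10-10 10-4 27 0 9 4 8 0 10-4 12 0 5 4 5 0 31-16 20-2 7 3 22 17 4 22-10 10-10-4-15 12 0 4 8 10 0 4-8 11 1 8-2 8 0 15 5 13 13 15-4 17 4 20-13 15 3 4 24 20 18-2 13-12 7-3 14 1 18 11 16 0 16 5 25 0 5-2 8 0 0-6-22-34-1-14-3-6-16-13 3-17 17-18 11-6 1-7 5-6 11-3 7-8-9-15 2-8-5-15-16-21-3-8 4-11 5-6 15-1 16 8 5 0 8-7 24-12 11 2 6 4 10-4 12 0 38 5 1-31-11-5-11-8z"/><path data-summit="485 367" data-summit-m="1436" d="M455 128l-10 6-8 21-29 10 11 14 5 19 21 12 3 17-10 13-7 3-14 12-28 34 4 12 11 16 4 28-4 16-5 9-20 13-3 4 0 11 11 17 9 8 6 10 19 0 20 17 14 31 10 10 8 12 20 12 8 13 26 0 1-262-7-5-2-8 0-14 2-10 7-10 0-30-17-12-32-33-18-7z"/><path data-summit="185 519" data-summit-m="1436" d="M174 408l-8 1-12 10-43 46 6 28 0 35 202-1 2-16-6-14 0-16-6-34-10 1-16-9-42 2-16-9-2-5-12-10-14-4-6 2z"/><path data-summit="123 215" data-summit-m="1479" d="M115 171l-5 0-17 10-12 0-6-2-5 8-7 4-6-2-5 6-1 15 14 15 4 13 12 24 4 16 13 10 47 3 22 5 19-1 10-9 11-19-14-4-6-16-12-13-6-13-6-6-13-6-10-11-7-16-6-6z"/><path data-summit="474 527" data-summit-m="1143" d="M470 500l-7 14-14 14 51-1-9-14-9-4z"/>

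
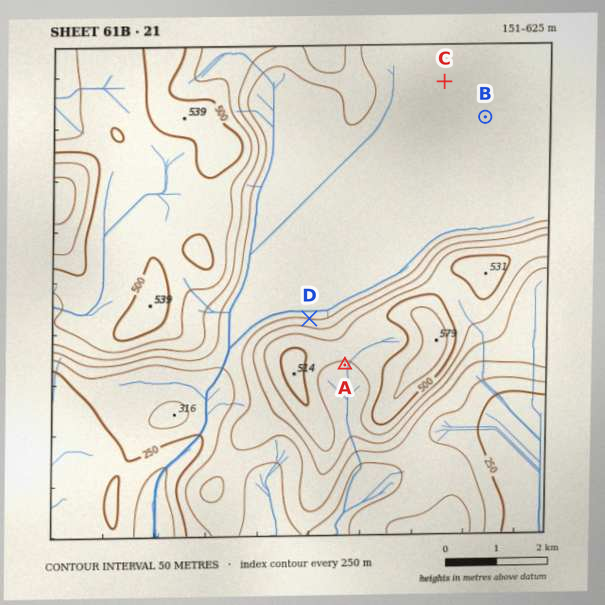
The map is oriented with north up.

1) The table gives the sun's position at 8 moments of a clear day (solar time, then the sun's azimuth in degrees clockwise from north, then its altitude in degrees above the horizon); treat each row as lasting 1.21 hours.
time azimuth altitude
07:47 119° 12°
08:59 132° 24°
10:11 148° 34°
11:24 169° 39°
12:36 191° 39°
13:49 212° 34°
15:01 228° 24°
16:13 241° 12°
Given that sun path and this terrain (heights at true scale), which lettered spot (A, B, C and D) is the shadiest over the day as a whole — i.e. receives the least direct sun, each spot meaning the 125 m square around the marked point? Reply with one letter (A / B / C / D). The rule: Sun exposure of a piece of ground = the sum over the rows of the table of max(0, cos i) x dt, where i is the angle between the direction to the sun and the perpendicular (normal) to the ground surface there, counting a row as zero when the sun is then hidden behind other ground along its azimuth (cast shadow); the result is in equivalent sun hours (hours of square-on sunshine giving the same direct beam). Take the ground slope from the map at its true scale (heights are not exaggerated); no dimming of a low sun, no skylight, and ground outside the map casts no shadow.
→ D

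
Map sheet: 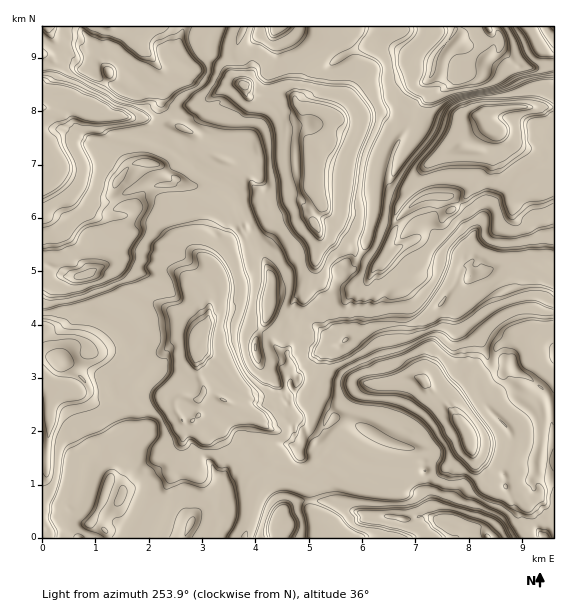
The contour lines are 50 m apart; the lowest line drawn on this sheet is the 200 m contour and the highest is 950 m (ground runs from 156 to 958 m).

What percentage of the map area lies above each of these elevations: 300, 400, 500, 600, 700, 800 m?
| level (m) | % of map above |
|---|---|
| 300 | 95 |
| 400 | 92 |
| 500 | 71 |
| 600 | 43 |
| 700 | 17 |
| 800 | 12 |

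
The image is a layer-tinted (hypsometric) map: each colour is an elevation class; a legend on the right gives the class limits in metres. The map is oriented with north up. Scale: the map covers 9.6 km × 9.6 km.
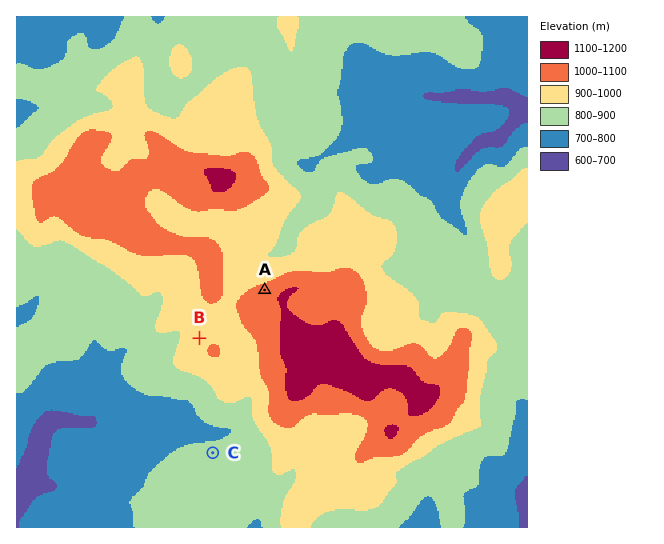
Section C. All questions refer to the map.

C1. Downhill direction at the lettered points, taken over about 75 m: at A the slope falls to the NW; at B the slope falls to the NW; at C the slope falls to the N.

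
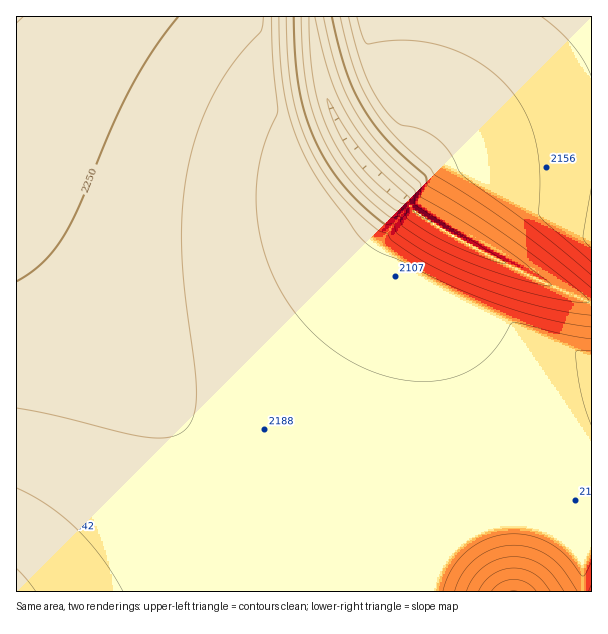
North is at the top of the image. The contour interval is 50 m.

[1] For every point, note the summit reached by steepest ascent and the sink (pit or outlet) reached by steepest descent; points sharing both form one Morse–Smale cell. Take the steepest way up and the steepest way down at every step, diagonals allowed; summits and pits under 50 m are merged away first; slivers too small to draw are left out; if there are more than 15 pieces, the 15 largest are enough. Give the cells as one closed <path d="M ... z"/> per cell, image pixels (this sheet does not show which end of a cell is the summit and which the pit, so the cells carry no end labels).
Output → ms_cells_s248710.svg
<path d="M311 16l-294 0-1 223 46 55 136 150 33 36 38 30 34 14 39 8 71-2 40-7 35-11 57-25 47-29 0-155-61-26-93-49-22-16-11-13-15-11-28-27-20-30-14-29-9-31z"/><path d="M591 16l-279 1 6 46 10 39 14 29 20 30 28 27 15 11 11 13 22 16 93 49 60 25z"/><path d="M17 240l-1 351 262 1 0-16-4-27-4-13-16-27-30-36-162-179z"/><path d="M591 458l-46 29-45 21-47 15-54 9-57 0-39-8-34-14-21-16-15-14-3 0 24 29 16 27 6 19 3 37 312 0z"/>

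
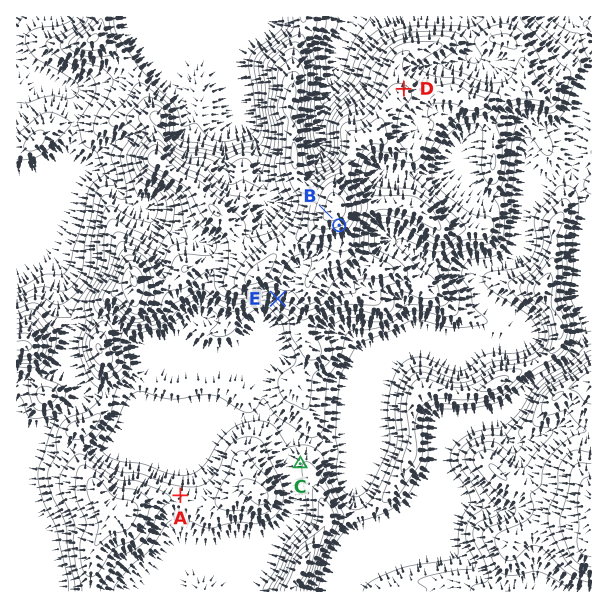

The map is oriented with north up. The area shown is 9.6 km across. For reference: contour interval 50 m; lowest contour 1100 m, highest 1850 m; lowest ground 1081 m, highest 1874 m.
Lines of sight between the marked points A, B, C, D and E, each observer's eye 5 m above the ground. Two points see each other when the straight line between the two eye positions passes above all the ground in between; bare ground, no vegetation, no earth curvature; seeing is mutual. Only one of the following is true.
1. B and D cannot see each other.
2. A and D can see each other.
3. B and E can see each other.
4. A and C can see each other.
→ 1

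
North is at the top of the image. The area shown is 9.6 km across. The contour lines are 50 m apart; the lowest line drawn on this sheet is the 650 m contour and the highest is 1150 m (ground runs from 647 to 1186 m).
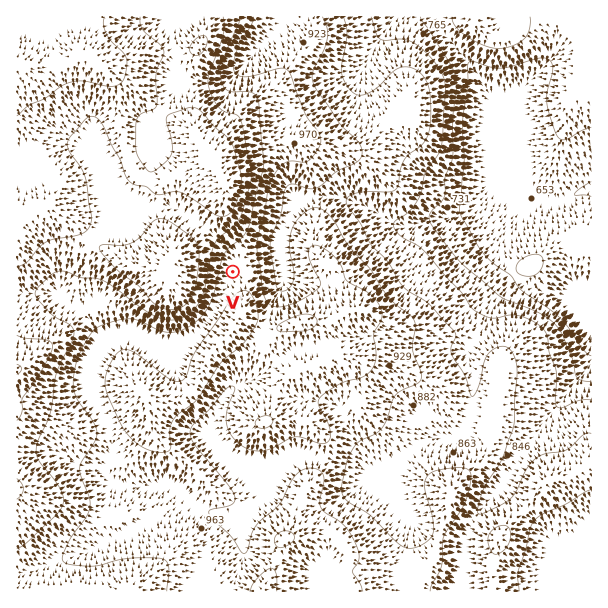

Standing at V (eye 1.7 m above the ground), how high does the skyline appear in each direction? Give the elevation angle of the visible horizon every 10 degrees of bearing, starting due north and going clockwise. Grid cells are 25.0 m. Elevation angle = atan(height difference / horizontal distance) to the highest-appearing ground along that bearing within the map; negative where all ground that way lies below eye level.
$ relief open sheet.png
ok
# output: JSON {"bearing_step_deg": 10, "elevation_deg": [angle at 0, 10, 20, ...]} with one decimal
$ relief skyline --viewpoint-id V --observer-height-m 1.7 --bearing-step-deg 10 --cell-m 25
{"bearing_step_deg": 10, "elevation_deg": [6.5, 3.6, 1.1, 0.2, -0.1, -0.3, -0.4, -0.4, -0.5, -0.5, -0.4, 0.3, 0.8, 1.0, 2.0, 3.5, 4.5, 4.5, 3.7, 2.6, 1.4, 1.2, 2.6, 5.9, 8.6, 10.2, 11.1, 11.5, 11.5, 11.1, 10.3, 9.1, 7.9, 7.0, 6.7, 7.2]}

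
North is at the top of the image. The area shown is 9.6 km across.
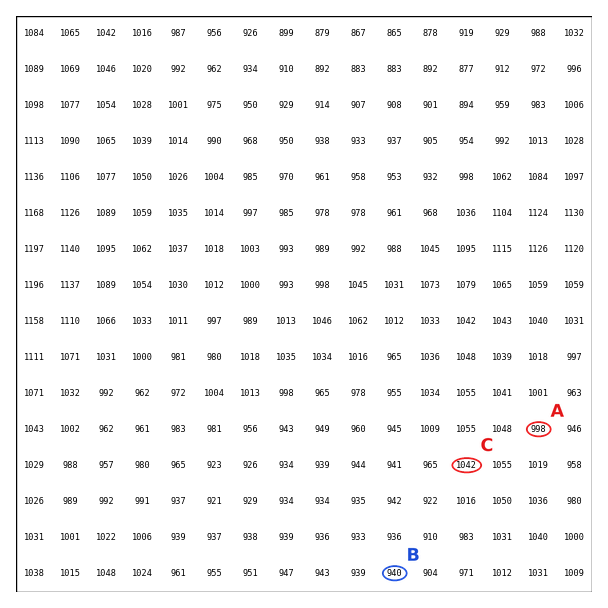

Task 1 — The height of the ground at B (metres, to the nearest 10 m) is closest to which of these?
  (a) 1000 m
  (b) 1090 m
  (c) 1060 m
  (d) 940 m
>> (d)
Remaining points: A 1000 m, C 1040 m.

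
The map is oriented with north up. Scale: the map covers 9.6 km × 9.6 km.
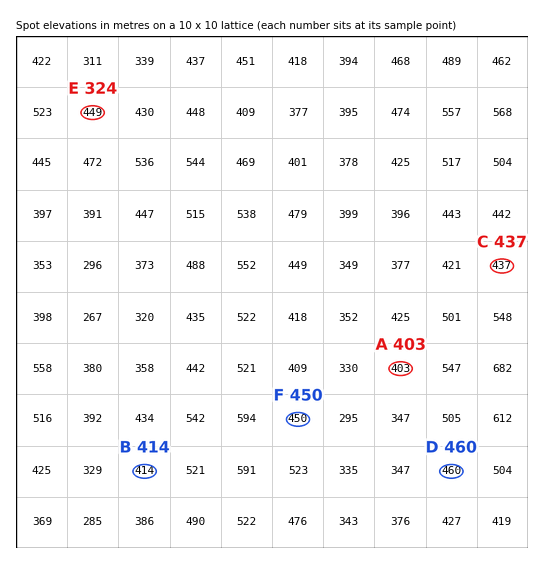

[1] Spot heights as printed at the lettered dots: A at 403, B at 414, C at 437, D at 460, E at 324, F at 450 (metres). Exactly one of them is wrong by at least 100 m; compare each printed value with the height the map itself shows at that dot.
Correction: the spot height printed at E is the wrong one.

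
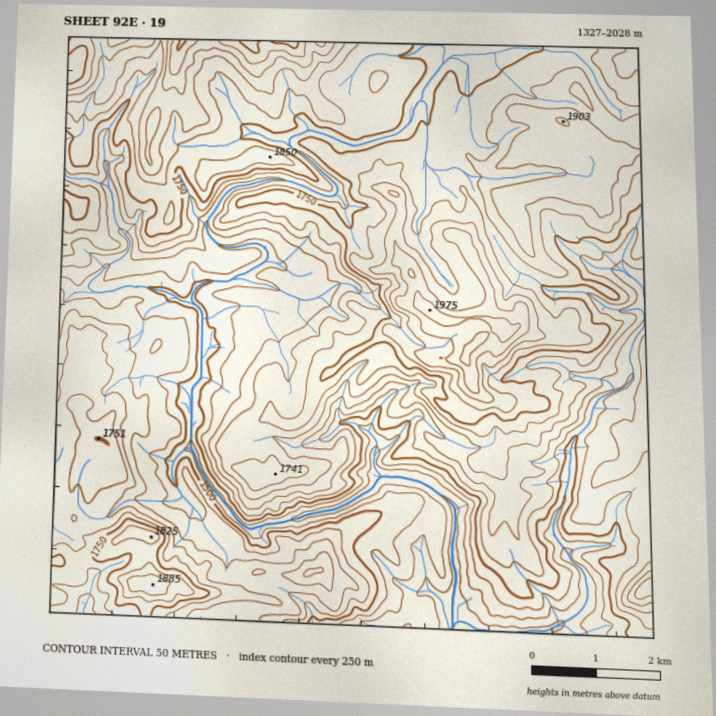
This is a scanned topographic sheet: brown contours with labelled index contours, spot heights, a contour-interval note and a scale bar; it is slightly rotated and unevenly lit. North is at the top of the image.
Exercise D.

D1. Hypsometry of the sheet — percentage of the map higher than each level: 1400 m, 97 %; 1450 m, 94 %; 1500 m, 89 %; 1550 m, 82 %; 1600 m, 69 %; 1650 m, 60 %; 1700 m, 49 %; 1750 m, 38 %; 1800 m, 23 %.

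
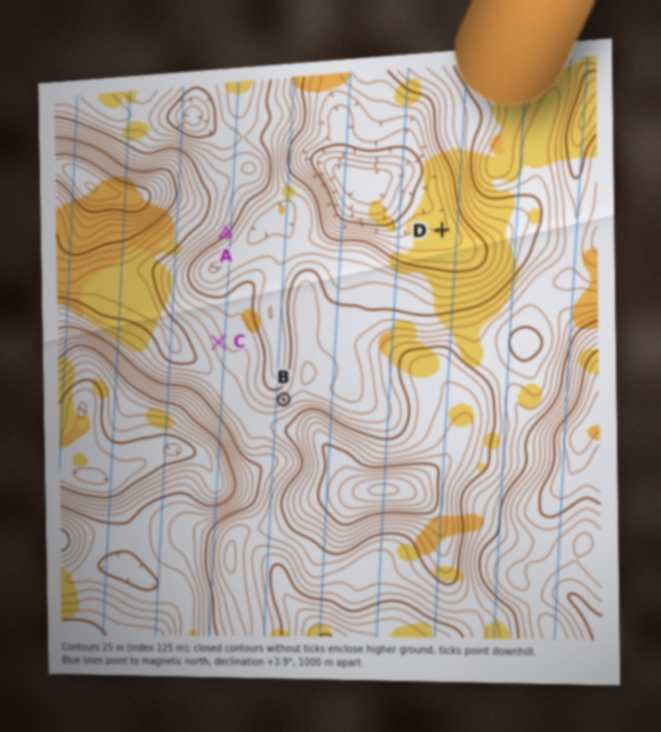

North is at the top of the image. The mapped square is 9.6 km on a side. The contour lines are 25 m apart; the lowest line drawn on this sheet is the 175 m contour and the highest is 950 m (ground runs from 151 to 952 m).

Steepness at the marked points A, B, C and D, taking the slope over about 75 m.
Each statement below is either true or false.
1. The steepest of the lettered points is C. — false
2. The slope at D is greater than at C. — false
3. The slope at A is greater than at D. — true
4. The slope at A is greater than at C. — true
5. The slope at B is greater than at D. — true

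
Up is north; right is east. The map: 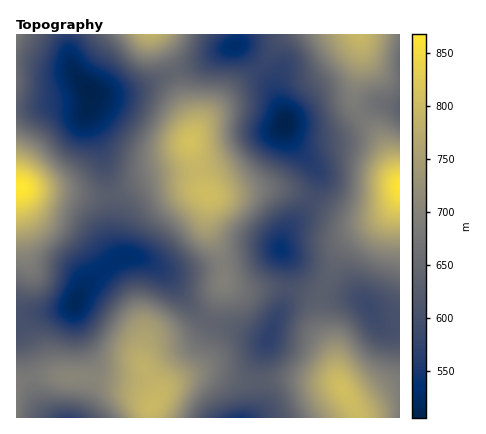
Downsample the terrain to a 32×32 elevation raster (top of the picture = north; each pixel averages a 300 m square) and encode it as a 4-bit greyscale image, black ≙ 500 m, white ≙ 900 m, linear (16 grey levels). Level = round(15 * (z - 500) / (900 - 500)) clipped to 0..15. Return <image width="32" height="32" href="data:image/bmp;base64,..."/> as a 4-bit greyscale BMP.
<image width="32" height="32" href="data:image/bmp;base64,Qk12AgAAAAAAAHYAAAAoAAAAIAAAACAAAAABAAQAAAAAAAACAAATCwAAEwsAABAAAAAAAAAAAAAAABEREQAiIiIAMzMzAERERABVVVUAZmZmAHd3dwCIiIgAmZmZAKqqqgC7u7sAzMzMAN3d3QDu7u4A////AGVERFaKu6l1QzM0Vomru5h2ZWZ4mru6hlVERFeKu7qYdnd3eJq7updlVVVnmru5h3d4iIiau6qYdlVVZ5q7qIdmd3d4mrqph3ZURFeJqpd2VWZmaJqqmHdmVDNGeJl2VUVVRFeKqph2ZVQzRXiIZUREQyNGiZmHZlVUM0VndlRERDIRNXiYdlVVVUM1VmVDREQyESNXd1VVZmZURFVUQ0RVQhESRVRERnd2VERVVERFZlMhEiMzM0Z3dlRERVVFVXdkIhESIiNGd2VDM0VVVmeHZDIhERI0VndlMiJFVmd4mHZDMiIjRXiHZDIjRWZ4maqXVDMzRFaJmGUyI0Vniaq7mGVERFV4mqmGQzNFZ4q7zKh2VUVWiau6l2VDRFaKvN25dlVVZ5q7u6h2VERGis3tuXZVVmeau7qYdlQzRXrN3KhlRFZ4mru6l2VDM0V5vbqGVENGeJu7qYZDMiNFeauYZTMzRXiru6hkMhIjRWiZdlMiIjRom7uoUyERI0VniFQyEREjV5q7qFMhASNWd3dTMhEBI0aJqphkIREkVndmUyIQARJFeIiHVCISNGd3ZlMiEAESRWZ2ZlQyI0Vnd3ZUIRARI0VWVURDMzNFeIiHVDERIjVmZlQzMzM0VomZh1QyEjRXiHZTIRIzNGeaqpdlQyNFaKqYZDISNEV4mruX"/>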